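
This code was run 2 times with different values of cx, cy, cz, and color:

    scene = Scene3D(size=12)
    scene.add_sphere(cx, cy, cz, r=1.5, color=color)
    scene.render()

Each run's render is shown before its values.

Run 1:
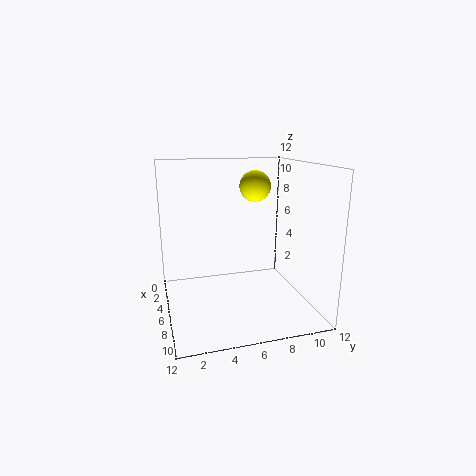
cx = 1.5; cy = 9; cz = 9.5; color = 'yellow'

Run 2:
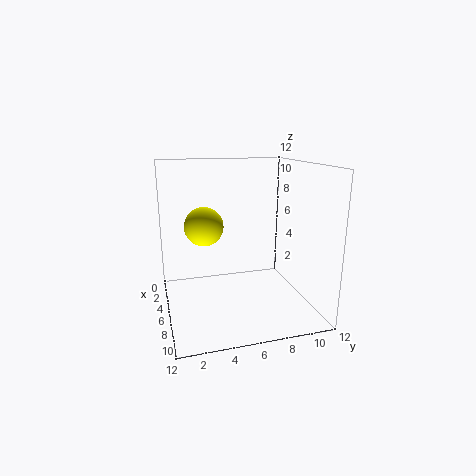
cx = 7; cy = 3; cz = 7.5; color = 'yellow'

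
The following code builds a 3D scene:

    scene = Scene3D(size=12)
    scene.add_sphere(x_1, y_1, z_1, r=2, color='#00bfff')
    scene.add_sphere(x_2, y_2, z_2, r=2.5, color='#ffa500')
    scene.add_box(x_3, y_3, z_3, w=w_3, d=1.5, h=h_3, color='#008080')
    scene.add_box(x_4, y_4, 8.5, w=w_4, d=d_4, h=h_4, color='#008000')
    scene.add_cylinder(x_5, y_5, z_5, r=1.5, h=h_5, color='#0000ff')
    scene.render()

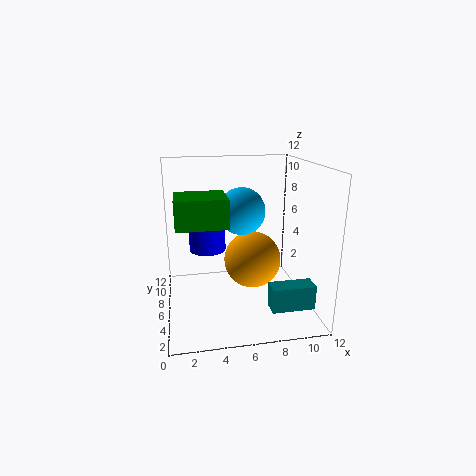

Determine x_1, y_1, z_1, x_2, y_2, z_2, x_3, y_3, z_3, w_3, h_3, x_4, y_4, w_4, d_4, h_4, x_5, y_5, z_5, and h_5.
x_1 = 6.5, y_1 = 7, z_1 = 8, x_2 = 7.5, y_2 = 7, z_2 = 3.5, x_3 = 8, y_3 = 2, z_3 = 1, w_3 = 3.5, h_3 = 2, x_4 = 1, y_4 = 1, w_4 = 3.5, d_4 = 3, h_4 = 2, x_5 = 3.5, y_5 = 6.5, z_5 = 5, h_5 = 3.5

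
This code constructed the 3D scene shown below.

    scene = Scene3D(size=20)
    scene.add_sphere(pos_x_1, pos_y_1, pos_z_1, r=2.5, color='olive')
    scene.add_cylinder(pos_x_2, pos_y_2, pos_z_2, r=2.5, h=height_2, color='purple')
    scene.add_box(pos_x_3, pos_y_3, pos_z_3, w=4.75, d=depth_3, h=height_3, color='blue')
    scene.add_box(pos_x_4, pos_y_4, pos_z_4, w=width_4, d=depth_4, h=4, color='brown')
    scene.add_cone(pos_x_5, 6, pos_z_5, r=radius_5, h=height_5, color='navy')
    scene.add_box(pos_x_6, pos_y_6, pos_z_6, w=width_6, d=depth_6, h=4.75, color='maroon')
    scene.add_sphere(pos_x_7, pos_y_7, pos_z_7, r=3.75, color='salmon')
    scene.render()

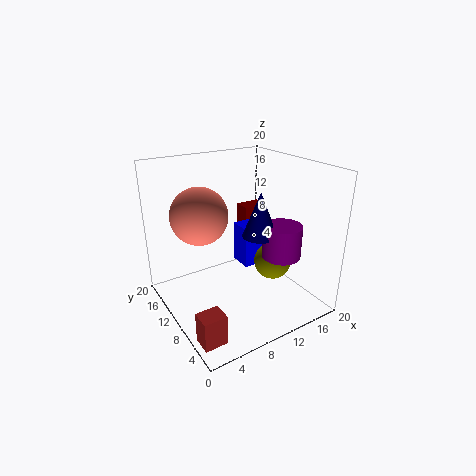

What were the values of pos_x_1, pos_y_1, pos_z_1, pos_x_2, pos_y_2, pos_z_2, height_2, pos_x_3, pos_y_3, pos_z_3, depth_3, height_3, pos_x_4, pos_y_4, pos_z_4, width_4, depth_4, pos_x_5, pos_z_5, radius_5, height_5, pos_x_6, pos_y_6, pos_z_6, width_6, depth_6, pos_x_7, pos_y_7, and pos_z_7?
pos_x_1 = 13.25, pos_y_1 = 6.25, pos_z_1 = 7.25, pos_x_2 = 13, pos_y_2 = 4.25, pos_z_2 = 9, height_2 = 4.25, pos_x_3 = 11.75, pos_y_3 = 10.5, pos_z_3 = 4.5, depth_3 = 3.5, height_3 = 6, pos_x_4 = 0.5, pos_y_4 = 2, pos_z_4 = 0.75, width_4 = 3, depth_4 = 2.5, pos_x_5 = 10.75, pos_z_5 = 11.75, radius_5 = 2.25, height_5 = 5.75, pos_x_6 = 16, pos_y_6 = 17, pos_z_6 = 6.25, width_6 = 4, depth_6 = 2.75, pos_x_7 = 4.75, pos_y_7 = 11, pos_z_7 = 14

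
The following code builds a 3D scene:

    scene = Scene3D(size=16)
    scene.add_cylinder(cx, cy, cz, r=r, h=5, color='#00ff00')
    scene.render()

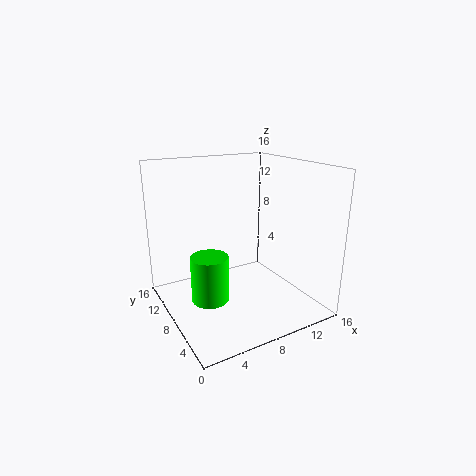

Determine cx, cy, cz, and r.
cx = 4
cy = 7
cz = 2
r = 2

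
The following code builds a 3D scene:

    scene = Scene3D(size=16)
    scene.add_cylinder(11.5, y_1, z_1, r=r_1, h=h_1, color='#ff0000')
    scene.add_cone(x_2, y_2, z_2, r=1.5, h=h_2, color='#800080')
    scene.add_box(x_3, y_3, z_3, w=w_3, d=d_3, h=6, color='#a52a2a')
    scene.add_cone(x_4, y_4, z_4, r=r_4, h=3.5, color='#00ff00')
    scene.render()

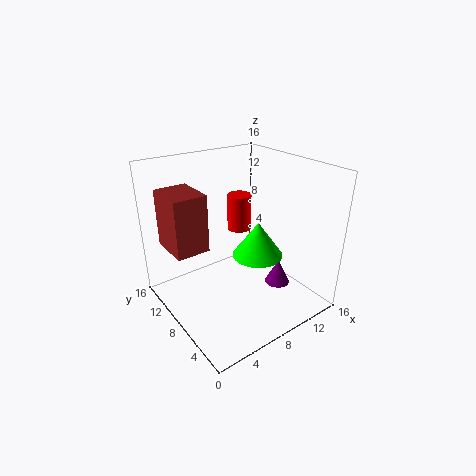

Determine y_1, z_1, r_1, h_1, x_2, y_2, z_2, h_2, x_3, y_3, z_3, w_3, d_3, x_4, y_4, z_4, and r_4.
y_1 = 12.5; z_1 = 6.5; r_1 = 1.5; h_1 = 4.5; x_2 = 13; y_2 = 6.5; z_2 = 1; h_2 = 3; x_3 = 0.5; y_3 = 7.5; z_3 = 8; w_3 = 3.5; d_3 = 4.5; x_4 = 7.5; y_4 = 4; z_4 = 8; r_4 = 2.5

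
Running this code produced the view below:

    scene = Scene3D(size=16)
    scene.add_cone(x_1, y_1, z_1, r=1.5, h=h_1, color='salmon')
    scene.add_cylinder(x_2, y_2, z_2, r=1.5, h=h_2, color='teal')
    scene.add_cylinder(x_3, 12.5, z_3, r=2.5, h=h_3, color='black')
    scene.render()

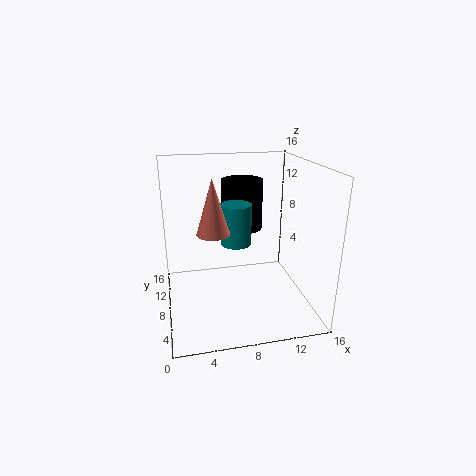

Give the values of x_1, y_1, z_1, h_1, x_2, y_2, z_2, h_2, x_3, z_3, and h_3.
x_1 = 4.5; y_1 = 2.5; z_1 = 11; h_1 = 5; x_2 = 7; y_2 = 4.5; z_2 = 9; h_2 = 4; x_3 = 9.5; z_3 = 7.5; h_3 = 6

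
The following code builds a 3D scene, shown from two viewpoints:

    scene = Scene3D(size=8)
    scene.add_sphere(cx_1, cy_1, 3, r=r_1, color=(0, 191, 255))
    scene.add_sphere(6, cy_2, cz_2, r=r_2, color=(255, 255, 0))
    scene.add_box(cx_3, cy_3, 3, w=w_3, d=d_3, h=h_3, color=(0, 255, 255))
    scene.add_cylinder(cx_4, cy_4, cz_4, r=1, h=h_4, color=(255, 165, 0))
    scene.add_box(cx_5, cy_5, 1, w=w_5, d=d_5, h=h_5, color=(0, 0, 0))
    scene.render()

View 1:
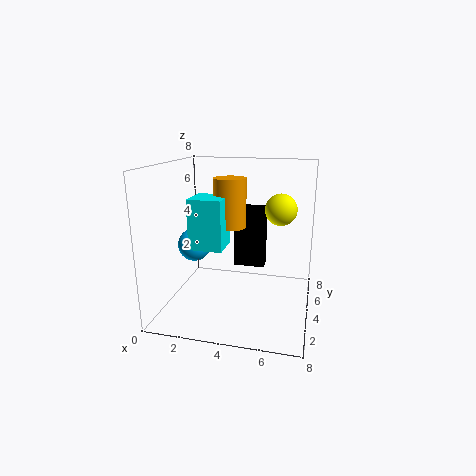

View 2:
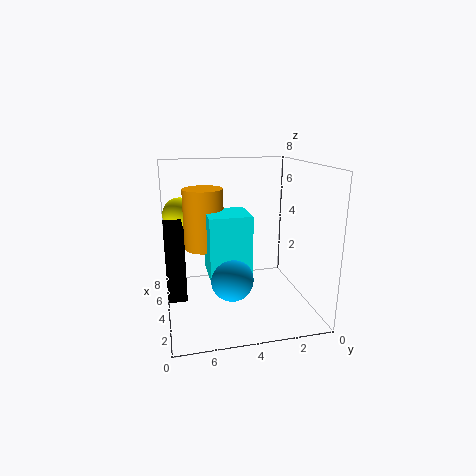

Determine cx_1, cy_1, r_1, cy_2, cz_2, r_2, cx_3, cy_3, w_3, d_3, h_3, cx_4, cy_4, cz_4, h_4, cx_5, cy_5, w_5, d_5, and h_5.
cx_1 = 1; cy_1 = 5; r_1 = 1; cy_2 = 7; cz_2 = 5; r_2 = 1; cx_3 = 1; cy_3 = 4; w_3 = 2; d_3 = 2; h_3 = 3; cx_4 = 3; cy_4 = 6; cz_4 = 4; h_4 = 3; cx_5 = 3; cy_5 = 7; w_5 = 2; d_5 = 1; h_5 = 4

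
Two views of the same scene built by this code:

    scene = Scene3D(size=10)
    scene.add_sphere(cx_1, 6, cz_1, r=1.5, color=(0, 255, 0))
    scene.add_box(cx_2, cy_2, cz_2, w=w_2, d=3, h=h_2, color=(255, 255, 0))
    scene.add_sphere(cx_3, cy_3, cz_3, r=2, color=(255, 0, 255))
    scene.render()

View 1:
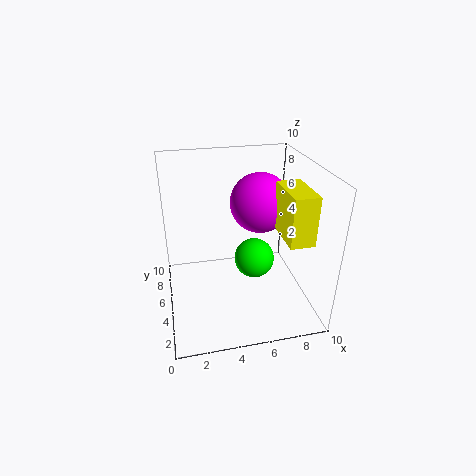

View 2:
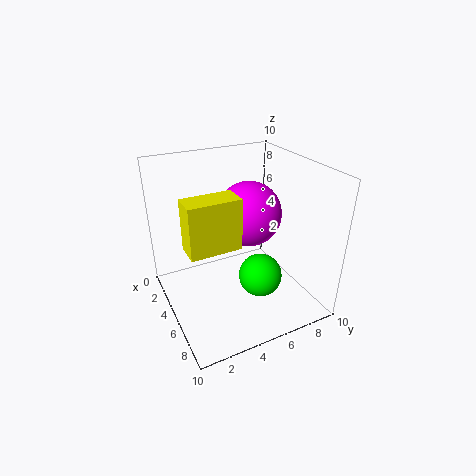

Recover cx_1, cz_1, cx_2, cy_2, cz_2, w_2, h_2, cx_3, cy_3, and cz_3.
cx_1 = 6.5; cz_1 = 2.5; cx_2 = 7; cy_2 = 0.5; cz_2 = 6.5; w_2 = 1.5; h_2 = 3; cx_3 = 6.5; cy_3 = 5; cz_3 = 7.5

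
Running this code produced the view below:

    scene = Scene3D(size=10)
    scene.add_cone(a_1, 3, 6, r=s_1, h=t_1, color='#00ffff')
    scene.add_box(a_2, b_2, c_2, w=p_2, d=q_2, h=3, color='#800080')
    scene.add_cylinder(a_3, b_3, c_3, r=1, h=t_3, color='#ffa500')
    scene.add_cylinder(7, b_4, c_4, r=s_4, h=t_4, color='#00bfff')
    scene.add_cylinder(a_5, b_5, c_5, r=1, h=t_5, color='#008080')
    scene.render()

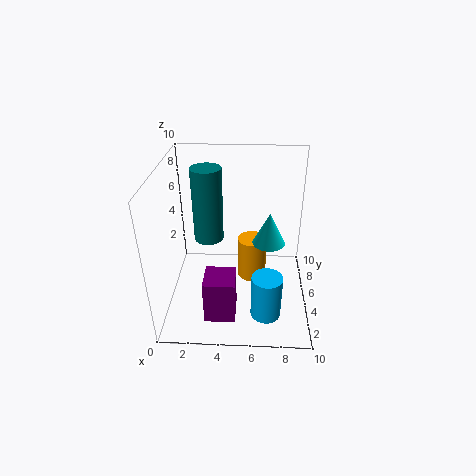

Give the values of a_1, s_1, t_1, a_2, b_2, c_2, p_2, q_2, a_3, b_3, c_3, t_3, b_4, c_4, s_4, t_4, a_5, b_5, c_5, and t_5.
a_1 = 7
s_1 = 1
t_1 = 2
a_2 = 3
b_2 = 1
c_2 = 1
p_2 = 2
q_2 = 2
a_3 = 6
b_3 = 5
c_3 = 2
t_3 = 3
b_4 = 2
c_4 = 1
s_4 = 1
t_4 = 3
a_5 = 3
b_5 = 5
c_5 = 5
t_5 = 5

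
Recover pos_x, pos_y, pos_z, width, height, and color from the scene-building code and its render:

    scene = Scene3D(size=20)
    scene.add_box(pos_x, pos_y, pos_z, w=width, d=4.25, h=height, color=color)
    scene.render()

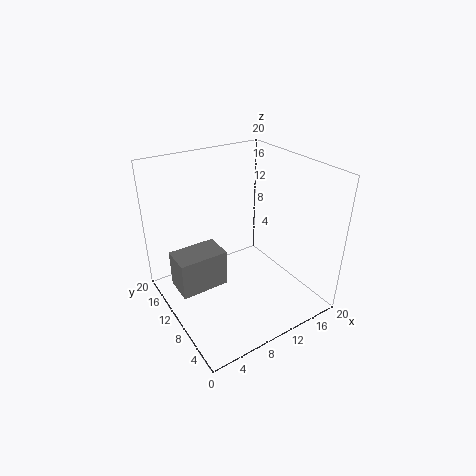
pos_x = 1.25; pos_y = 9.75; pos_z = 3.25; width = 6.75; height = 5.25; color = 'gray'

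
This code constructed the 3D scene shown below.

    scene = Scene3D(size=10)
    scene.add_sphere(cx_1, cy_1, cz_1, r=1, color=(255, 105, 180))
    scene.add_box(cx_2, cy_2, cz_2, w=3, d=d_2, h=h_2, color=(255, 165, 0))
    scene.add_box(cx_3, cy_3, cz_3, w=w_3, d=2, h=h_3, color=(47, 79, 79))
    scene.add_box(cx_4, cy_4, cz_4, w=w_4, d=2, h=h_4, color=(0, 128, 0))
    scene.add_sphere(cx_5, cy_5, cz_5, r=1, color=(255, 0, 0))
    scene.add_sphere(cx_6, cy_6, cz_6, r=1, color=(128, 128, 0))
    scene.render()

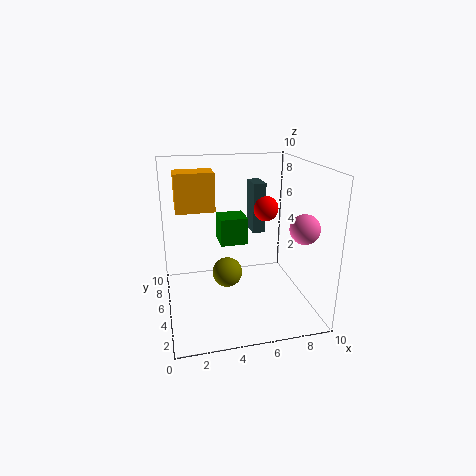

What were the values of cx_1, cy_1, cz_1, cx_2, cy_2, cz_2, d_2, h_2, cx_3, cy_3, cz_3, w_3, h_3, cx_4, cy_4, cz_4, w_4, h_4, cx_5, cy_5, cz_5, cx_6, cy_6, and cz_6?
cx_1 = 9, cy_1 = 3, cz_1 = 6, cx_2 = 1, cy_2 = 8, cz_2 = 6, d_2 = 2, h_2 = 3, cx_3 = 7, cy_3 = 8, cz_3 = 4, w_3 = 1, h_3 = 4, cx_4 = 4, cy_4 = 6, cz_4 = 4, w_4 = 2, h_4 = 2, cx_5 = 8, cy_5 = 8, cz_5 = 6, cx_6 = 4, cy_6 = 4, cz_6 = 3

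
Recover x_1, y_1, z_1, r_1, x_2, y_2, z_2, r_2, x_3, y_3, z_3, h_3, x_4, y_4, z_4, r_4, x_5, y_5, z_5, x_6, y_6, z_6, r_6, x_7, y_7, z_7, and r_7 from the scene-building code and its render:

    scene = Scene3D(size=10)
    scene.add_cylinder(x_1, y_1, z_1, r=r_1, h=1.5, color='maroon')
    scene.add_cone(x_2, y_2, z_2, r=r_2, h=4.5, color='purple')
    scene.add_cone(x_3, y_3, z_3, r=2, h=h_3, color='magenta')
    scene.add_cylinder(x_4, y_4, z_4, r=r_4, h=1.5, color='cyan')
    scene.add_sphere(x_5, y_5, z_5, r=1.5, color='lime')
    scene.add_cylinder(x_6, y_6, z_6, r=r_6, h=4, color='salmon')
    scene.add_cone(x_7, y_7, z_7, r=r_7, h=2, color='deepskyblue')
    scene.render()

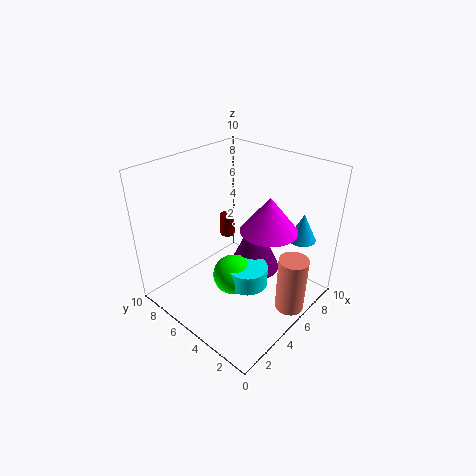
x_1 = 5
y_1 = 6
z_1 = 5
r_1 = 0.5
x_2 = 7.5
y_2 = 5.5
z_2 = 1
r_2 = 2
x_3 = 6.5
y_3 = 3.5
z_3 = 5.5
h_3 = 2.5
x_4 = 5.5
y_4 = 4.5
z_4 = 1
r_4 = 1.5
x_5 = 5
y_5 = 5.5
z_5 = 1.5
x_6 = 6
y_6 = 1
z_6 = 0.5
r_6 = 1
x_7 = 8.5
y_7 = 2
z_7 = 4.5
r_7 = 1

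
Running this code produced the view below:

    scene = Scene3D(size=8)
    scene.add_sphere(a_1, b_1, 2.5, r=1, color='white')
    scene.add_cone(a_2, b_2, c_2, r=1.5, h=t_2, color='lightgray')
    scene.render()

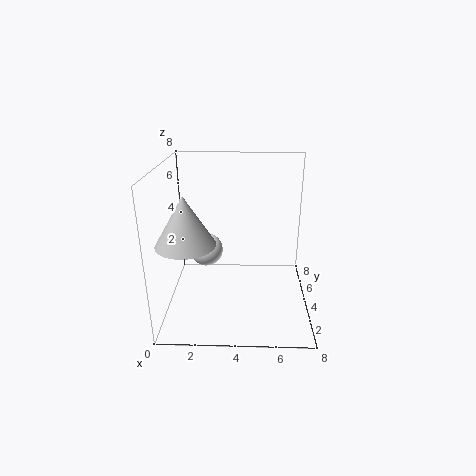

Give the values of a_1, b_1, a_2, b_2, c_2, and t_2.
a_1 = 2, b_1 = 5.5, a_2 = 1.5, b_2 = 2, c_2 = 4.5, t_2 = 2.5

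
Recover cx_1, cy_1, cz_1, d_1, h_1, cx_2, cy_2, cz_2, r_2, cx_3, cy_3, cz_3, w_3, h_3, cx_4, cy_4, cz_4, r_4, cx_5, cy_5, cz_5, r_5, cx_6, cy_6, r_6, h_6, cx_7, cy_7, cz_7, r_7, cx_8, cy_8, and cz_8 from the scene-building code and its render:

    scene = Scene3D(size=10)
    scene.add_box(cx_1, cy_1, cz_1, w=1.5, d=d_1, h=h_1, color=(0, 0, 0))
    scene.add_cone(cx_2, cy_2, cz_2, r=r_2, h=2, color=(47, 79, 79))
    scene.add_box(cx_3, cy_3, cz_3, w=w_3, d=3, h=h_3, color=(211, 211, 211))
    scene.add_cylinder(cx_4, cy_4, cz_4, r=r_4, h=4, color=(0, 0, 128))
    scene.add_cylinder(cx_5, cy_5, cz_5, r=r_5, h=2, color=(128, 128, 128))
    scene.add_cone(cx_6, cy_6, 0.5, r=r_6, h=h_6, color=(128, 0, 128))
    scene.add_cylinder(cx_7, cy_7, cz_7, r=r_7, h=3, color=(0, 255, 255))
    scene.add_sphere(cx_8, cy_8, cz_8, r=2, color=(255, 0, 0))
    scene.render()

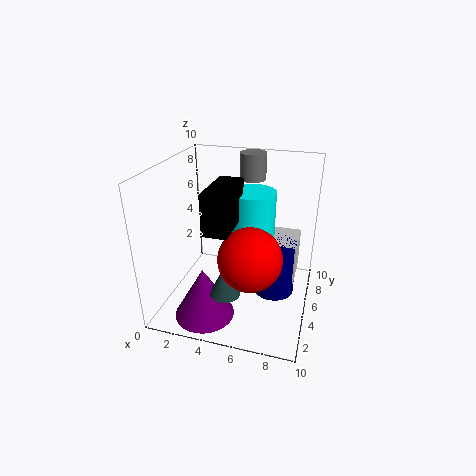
cx_1 = 4; cy_1 = 1; cz_1 = 7; d_1 = 3.5; h_1 = 2.5; cx_2 = 5; cy_2 = 2; cz_2 = 2.5; r_2 = 1; cx_3 = 7; cy_3 = 5.5; cz_3 = 1.5; w_3 = 2; h_3 = 3; cx_4 = 7.5; cy_4 = 6; cz_4 = 0.5; r_4 = 1.5; cx_5 = 5; cy_5 = 9; cz_5 = 8; r_5 = 1; cx_6 = 3.5; cy_6 = 2; r_6 = 2; h_6 = 3.5; cx_7 = 6; cy_7 = 5; cz_7 = 5.5; r_7 = 1.5; cx_8 = 6.5; cy_8 = 2.5; cz_8 = 5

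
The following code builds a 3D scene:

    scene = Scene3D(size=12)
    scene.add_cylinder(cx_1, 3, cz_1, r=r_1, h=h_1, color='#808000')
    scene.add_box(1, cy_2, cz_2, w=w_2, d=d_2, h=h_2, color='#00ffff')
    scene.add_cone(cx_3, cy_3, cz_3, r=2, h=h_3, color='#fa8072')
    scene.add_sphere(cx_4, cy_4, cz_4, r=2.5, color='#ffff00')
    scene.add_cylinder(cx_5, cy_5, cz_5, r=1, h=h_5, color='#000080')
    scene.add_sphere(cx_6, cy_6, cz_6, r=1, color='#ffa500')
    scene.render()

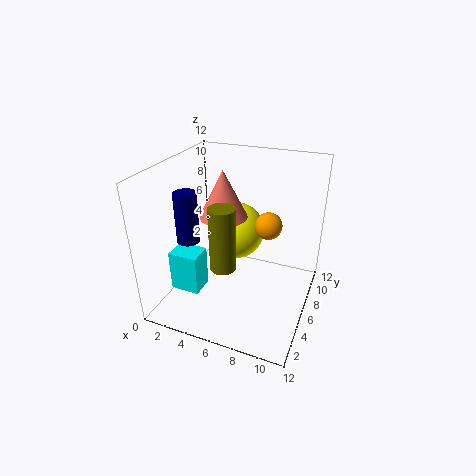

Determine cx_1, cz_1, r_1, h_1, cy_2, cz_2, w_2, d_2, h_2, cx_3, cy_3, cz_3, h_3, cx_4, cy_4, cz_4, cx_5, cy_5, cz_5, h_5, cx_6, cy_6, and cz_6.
cx_1 = 6, cz_1 = 5, r_1 = 1, h_1 = 5, cy_2 = 3, cz_2 = 1.5, w_2 = 2.5, d_2 = 2, h_2 = 3.5, cx_3 = 4.5, cy_3 = 6.5, cz_3 = 7.5, h_3 = 4, cx_4 = 5, cy_4 = 8, cz_4 = 5.5, cx_5 = 1.5, cy_5 = 5.5, cz_5 = 5, h_5 = 4.5, cx_6 = 9, cy_6 = 4.5, cz_6 = 8.5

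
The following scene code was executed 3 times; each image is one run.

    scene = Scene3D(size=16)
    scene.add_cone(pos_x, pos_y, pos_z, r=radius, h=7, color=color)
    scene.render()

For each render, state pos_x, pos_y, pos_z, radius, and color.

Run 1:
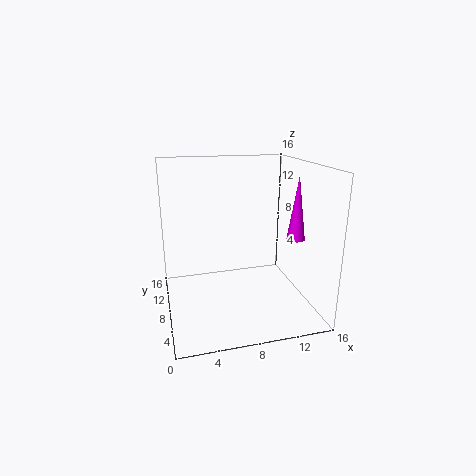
pos_x = 14; pos_y = 6; pos_z = 8; radius = 1; color = 'magenta'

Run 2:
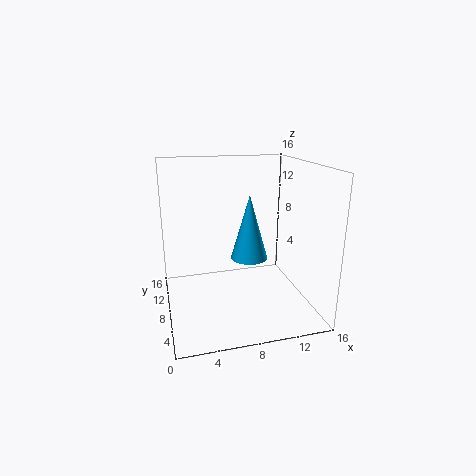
pos_x = 9; pos_y = 7; pos_z = 6; radius = 2; color = 'deepskyblue'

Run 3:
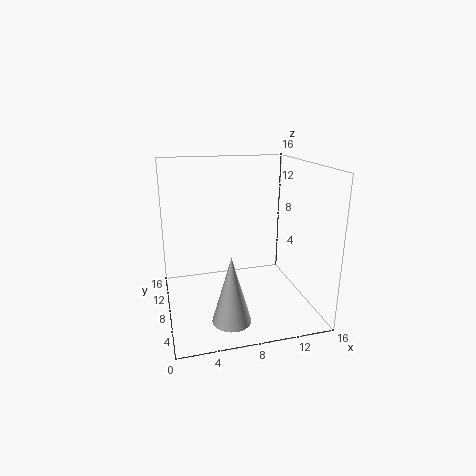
pos_x = 6; pos_y = 3; pos_z = 1; radius = 2; color = 'lightgray'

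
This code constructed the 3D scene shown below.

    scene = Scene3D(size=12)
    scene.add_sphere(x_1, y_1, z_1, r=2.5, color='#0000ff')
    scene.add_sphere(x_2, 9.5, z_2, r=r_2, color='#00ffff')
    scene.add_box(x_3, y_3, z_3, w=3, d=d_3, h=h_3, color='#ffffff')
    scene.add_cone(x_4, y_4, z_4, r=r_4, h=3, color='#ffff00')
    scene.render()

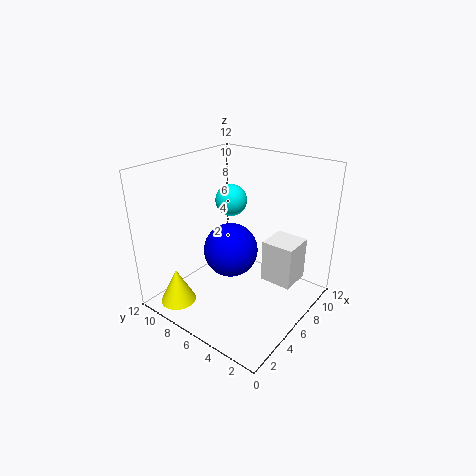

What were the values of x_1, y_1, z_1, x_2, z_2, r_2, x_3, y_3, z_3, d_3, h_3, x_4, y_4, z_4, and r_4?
x_1 = 7.5; y_1 = 8; z_1 = 3.5; x_2 = 9.5; z_2 = 7.5; r_2 = 1.5; x_3 = 9; y_3 = 2.5; z_3 = 0.5; d_3 = 3; h_3 = 4; x_4 = 2; y_4 = 9.5; z_4 = 0.5; r_4 = 1.5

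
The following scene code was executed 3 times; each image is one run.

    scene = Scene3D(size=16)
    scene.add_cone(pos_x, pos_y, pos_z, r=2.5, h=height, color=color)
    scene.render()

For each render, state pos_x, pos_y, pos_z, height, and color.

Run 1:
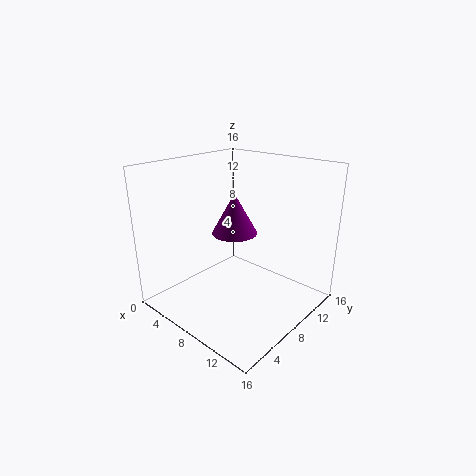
pos_x = 7.5, pos_y = 8, pos_z = 8.5, height = 4.5, color = 'purple'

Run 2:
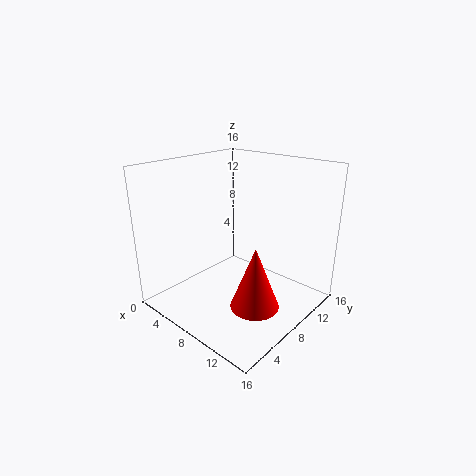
pos_x = 12.5, pos_y = 5.5, pos_z = 2.5, height = 6.5, color = 'red'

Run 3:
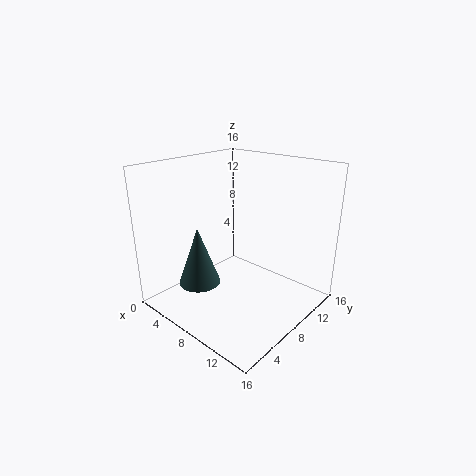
pos_x = 3.5, pos_y = 6, pos_z = 1.5, height = 7, color = 'darkslategray'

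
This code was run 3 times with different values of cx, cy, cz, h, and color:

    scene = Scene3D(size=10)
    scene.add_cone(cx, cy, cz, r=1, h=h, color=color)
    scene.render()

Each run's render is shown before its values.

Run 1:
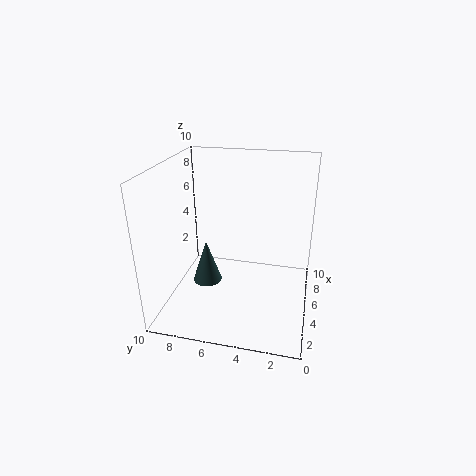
cx = 4; cy = 7; cz = 2; h = 3; color = 'darkslategray'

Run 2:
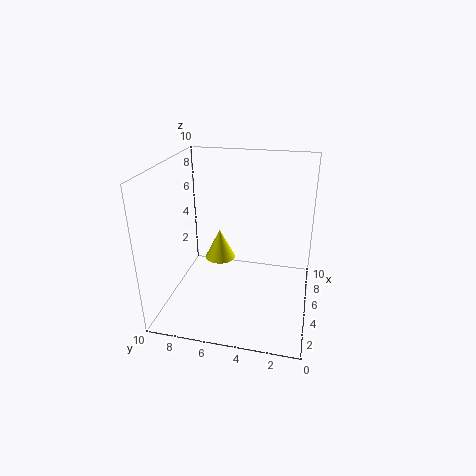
cx = 4; cy = 6; cz = 4; h = 2; color = 'yellow'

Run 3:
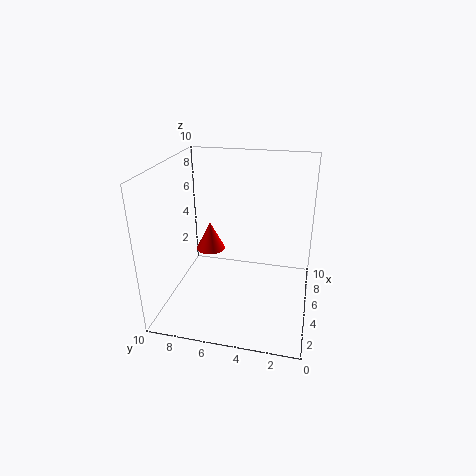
cx = 5; cy = 7; cz = 4; h = 2; color = 'red'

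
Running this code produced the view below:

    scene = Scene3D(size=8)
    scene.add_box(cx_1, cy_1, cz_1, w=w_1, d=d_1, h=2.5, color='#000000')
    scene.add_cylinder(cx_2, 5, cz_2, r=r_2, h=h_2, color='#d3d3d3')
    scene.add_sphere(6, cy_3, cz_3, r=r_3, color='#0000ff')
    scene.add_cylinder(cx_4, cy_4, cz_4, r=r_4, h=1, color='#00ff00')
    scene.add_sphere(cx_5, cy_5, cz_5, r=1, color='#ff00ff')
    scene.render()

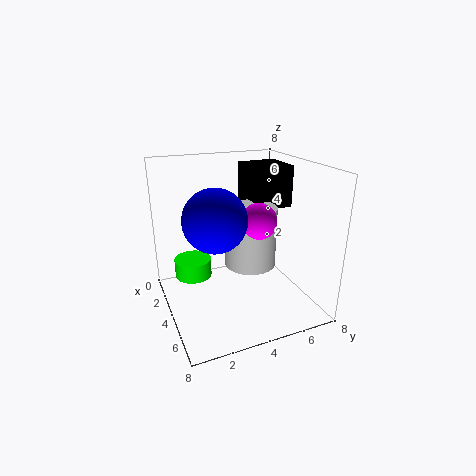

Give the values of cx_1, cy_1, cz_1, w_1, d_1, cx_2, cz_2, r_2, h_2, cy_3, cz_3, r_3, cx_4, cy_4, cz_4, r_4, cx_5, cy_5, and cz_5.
cx_1 = 0.5; cy_1 = 5.5; cz_1 = 5; w_1 = 2.5; d_1 = 2.5; cx_2 = 3.5; cz_2 = 2; r_2 = 1.5; h_2 = 3.5; cy_3 = 2; cz_3 = 6; r_3 = 1.5; cx_4 = 3.5; cy_4 = 1.5; cz_4 = 2; r_4 = 1; cx_5 = 4.5; cy_5 = 5; cz_5 = 5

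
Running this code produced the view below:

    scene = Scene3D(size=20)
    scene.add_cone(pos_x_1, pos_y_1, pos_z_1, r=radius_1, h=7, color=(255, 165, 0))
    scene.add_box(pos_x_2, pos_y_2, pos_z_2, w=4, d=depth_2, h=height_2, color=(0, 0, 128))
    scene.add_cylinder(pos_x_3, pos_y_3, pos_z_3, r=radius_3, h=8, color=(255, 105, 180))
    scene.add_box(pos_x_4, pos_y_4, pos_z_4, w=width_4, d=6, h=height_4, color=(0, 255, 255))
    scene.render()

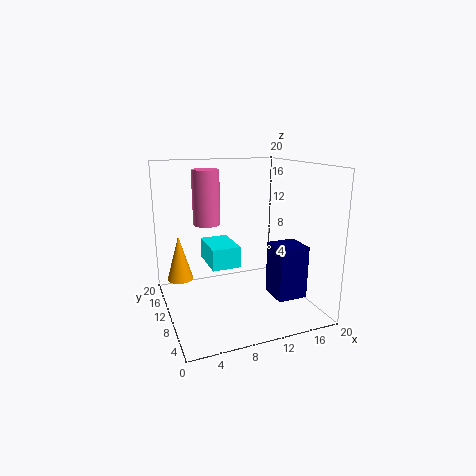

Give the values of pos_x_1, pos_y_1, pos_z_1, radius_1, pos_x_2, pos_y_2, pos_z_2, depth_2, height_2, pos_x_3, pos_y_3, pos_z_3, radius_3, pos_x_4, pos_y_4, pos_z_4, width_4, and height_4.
pos_x_1 = 3
pos_y_1 = 17
pos_z_1 = 2
radius_1 = 2
pos_x_2 = 13
pos_y_2 = 3
pos_z_2 = 3
depth_2 = 4
height_2 = 7
pos_x_3 = 7
pos_y_3 = 15
pos_z_3 = 11
radius_3 = 2
pos_x_4 = 6
pos_y_4 = 9
pos_z_4 = 6
width_4 = 4
height_4 = 3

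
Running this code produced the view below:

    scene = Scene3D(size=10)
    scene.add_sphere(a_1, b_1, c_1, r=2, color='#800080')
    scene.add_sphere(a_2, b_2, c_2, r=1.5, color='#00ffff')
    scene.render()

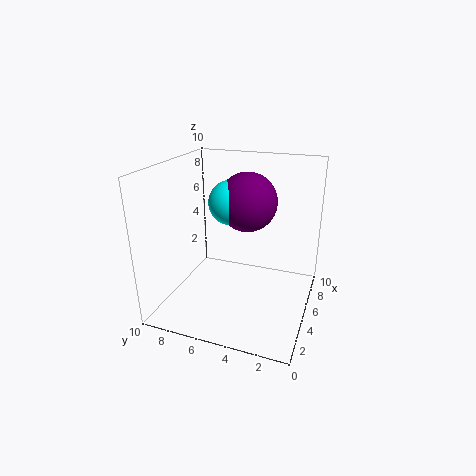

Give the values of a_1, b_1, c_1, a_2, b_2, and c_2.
a_1 = 5.5; b_1 = 4.5; c_1 = 7.5; a_2 = 5; b_2 = 5.5; c_2 = 7.5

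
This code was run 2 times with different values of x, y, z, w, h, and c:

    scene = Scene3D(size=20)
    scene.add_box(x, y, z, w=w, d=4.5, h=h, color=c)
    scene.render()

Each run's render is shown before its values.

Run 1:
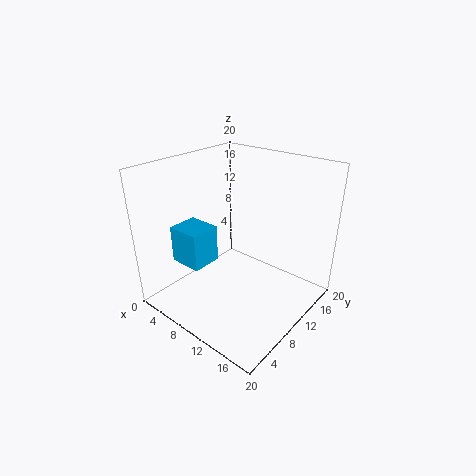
x = 1
y = 5.5
z = 5
w = 5
h = 5.5
c = 'deepskyblue'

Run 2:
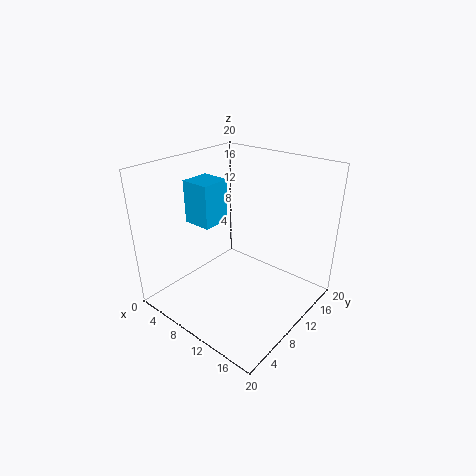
x = 0.5
y = 9
z = 10
w = 4.5
h = 6.5
c = 'deepskyblue'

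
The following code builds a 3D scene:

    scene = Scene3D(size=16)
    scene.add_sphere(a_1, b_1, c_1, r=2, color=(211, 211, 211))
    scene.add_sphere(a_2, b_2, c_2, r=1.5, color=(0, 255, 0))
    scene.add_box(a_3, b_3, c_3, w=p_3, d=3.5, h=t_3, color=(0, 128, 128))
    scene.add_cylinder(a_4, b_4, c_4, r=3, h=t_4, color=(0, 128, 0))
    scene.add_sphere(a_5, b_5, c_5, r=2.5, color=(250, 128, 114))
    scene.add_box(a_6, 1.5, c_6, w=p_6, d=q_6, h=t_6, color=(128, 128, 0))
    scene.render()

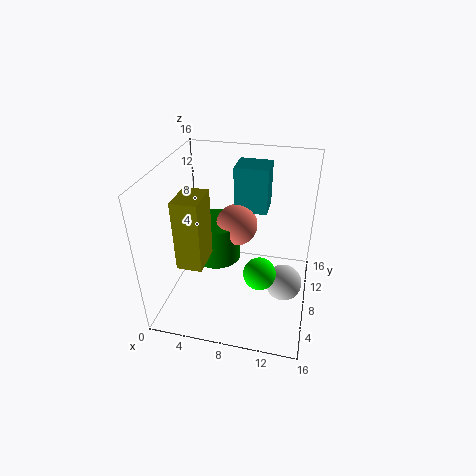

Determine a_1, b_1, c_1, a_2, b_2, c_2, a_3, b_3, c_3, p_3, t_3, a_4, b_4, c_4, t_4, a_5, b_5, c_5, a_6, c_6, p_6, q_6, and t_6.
a_1 = 13.5, b_1 = 7, c_1 = 3.5, a_2 = 11.5, b_2 = 2, c_2 = 8.5, a_3 = 6.5, b_3 = 12, c_3 = 9, p_3 = 4, t_3 = 5.5, a_4 = 4.5, b_4 = 11, c_4 = 3, t_4 = 5, a_5 = 7, b_5 = 11.5, c_5 = 7.5, a_6 = 3.5, c_6 = 8, p_6 = 2.5, q_6 = 3.5, t_6 = 7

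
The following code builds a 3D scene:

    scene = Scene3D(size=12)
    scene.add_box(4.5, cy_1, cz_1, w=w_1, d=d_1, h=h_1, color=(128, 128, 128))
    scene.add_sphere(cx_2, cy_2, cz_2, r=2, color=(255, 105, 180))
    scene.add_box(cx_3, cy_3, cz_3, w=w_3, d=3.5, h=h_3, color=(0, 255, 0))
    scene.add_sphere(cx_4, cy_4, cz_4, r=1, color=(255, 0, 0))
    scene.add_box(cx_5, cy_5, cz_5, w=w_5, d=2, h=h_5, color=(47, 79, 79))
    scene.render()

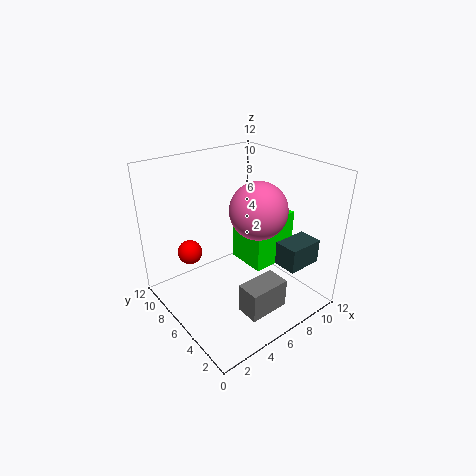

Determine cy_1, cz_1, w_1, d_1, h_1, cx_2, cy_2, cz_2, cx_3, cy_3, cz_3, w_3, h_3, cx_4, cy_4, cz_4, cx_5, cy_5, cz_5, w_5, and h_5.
cy_1 = 2, cz_1 = 0.5, w_1 = 3.5, d_1 = 2, h_1 = 2.5, cx_2 = 5, cy_2 = 2.5, cz_2 = 10, cx_3 = 7, cy_3 = 4.5, cz_3 = 3, w_3 = 4, h_3 = 4.5, cx_4 = 2.5, cy_4 = 8, cz_4 = 5, cx_5 = 8, cy_5 = 1.5, cz_5 = 4, w_5 = 3, h_5 = 2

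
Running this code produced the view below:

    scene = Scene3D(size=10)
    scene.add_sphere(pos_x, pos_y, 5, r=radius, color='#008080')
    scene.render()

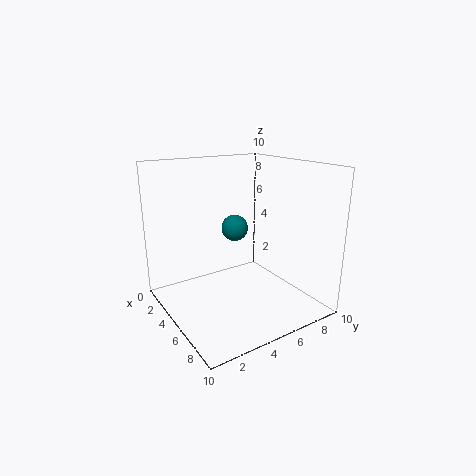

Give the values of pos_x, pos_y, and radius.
pos_x = 3
pos_y = 6
radius = 1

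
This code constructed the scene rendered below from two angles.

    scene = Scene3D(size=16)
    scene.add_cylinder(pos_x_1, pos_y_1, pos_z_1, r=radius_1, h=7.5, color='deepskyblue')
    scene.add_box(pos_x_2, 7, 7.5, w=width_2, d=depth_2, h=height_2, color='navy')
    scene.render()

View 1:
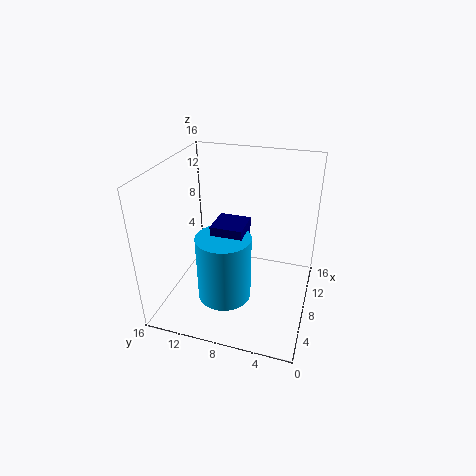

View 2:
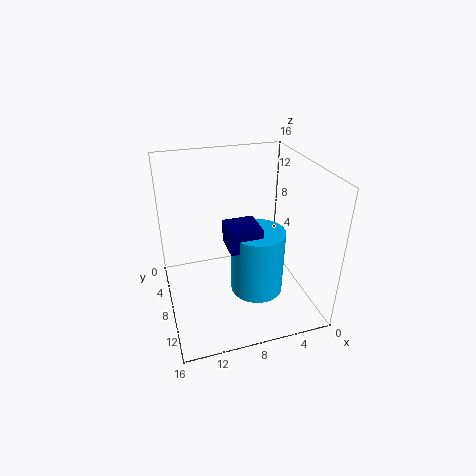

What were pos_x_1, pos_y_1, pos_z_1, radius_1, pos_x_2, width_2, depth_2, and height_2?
pos_x_1 = 6; pos_y_1 = 9; pos_z_1 = 1.5; radius_1 = 3; pos_x_2 = 6; width_2 = 3.5; depth_2 = 3.5; height_2 = 2.5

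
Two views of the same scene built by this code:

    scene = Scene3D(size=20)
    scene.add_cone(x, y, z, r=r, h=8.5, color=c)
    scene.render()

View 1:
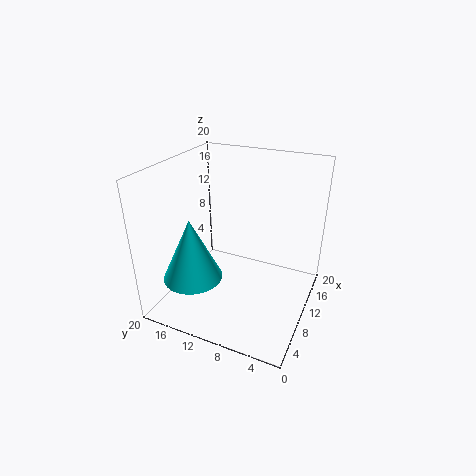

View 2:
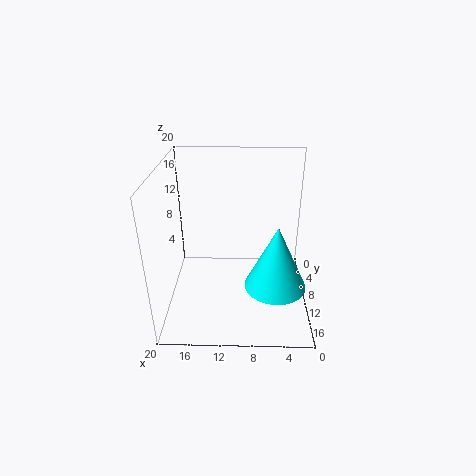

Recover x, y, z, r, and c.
x = 5, y = 14.5, z = 5.5, r = 4, c = 'cyan'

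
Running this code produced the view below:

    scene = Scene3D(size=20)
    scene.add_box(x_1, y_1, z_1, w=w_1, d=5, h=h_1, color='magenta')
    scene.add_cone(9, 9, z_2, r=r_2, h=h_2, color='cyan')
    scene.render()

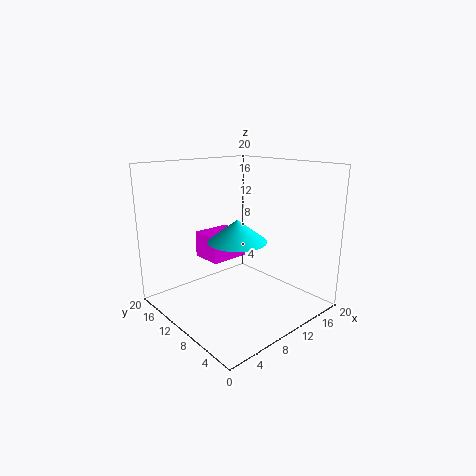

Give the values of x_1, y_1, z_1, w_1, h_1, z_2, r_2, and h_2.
x_1 = 9, y_1 = 14, z_1 = 5, w_1 = 6, h_1 = 4, z_2 = 10, r_2 = 4, h_2 = 3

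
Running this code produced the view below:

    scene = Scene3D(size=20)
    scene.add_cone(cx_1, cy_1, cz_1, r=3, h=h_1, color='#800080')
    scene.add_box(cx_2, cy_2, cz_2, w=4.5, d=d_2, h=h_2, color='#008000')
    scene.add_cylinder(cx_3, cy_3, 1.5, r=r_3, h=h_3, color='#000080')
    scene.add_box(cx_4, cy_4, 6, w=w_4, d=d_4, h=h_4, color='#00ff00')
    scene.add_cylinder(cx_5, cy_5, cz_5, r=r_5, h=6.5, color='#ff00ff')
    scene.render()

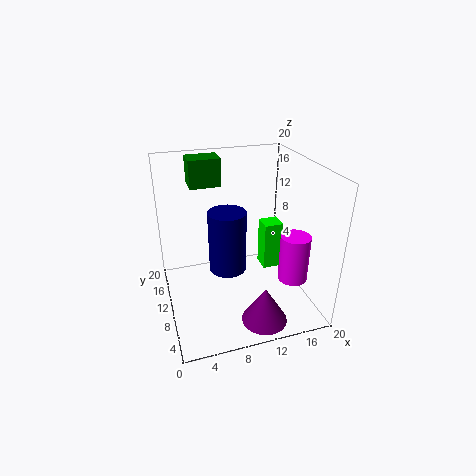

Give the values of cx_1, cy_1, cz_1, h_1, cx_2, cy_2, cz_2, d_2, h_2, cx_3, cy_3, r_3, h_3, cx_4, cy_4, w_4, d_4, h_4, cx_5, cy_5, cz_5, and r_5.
cx_1 = 11.5; cy_1 = 3; cz_1 = 1; h_1 = 5; cx_2 = 4.5; cy_2 = 14.5; cz_2 = 16; d_2 = 3.5; h_2 = 4; cx_3 = 10; cy_3 = 15.5; r_3 = 3; h_3 = 10; cx_4 = 13; cy_4 = 7.5; w_4 = 2.5; d_4 = 2.5; h_4 = 6.5; cx_5 = 16.5; cy_5 = 5.5; cz_5 = 5; r_5 = 2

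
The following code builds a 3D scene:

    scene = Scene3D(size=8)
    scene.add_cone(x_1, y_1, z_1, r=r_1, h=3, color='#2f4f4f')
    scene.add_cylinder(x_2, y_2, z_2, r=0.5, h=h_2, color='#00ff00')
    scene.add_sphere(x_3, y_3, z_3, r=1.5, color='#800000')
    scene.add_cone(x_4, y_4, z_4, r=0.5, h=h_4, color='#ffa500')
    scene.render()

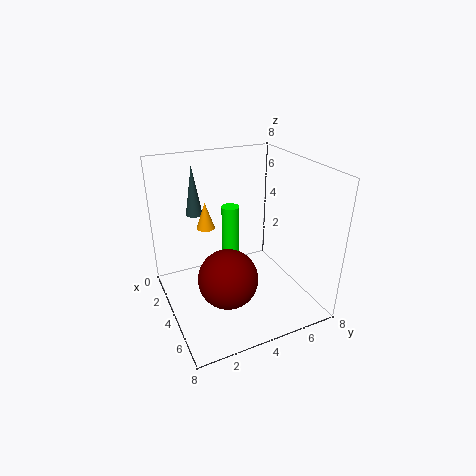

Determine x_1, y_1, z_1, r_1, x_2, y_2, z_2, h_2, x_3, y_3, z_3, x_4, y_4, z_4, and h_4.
x_1 = 1; y_1 = 2.5; z_1 = 4.5; r_1 = 0.5; x_2 = 3; y_2 = 4; z_2 = 2.5; h_2 = 3; x_3 = 6; y_3 = 2.5; z_3 = 3; x_4 = 3; y_4 = 2.5; z_4 = 4.5; h_4 = 1.5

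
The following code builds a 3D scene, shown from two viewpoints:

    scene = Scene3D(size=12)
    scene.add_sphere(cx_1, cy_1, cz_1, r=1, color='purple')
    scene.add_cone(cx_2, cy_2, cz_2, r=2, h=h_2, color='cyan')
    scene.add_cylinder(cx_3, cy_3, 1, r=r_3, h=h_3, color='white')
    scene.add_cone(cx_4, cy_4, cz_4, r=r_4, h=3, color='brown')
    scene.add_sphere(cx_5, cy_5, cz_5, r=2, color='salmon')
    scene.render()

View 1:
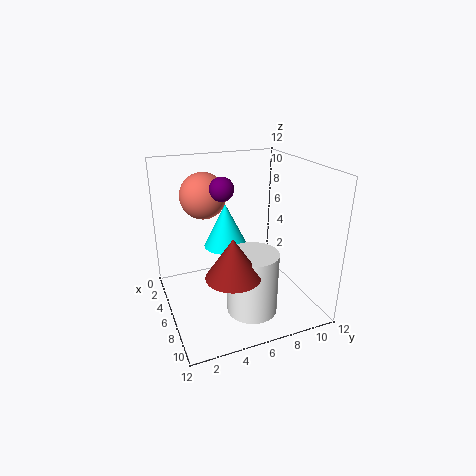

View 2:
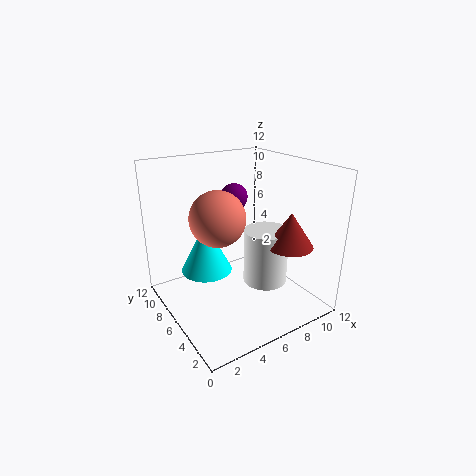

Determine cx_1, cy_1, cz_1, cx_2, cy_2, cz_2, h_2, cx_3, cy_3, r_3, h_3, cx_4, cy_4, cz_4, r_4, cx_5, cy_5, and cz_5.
cx_1 = 5; cy_1 = 5; cz_1 = 10; cx_2 = 3; cy_2 = 6; cz_2 = 4; h_2 = 4; cx_3 = 9; cy_3 = 6; r_3 = 2; h_3 = 5; cx_4 = 10; cy_4 = 4; cz_4 = 5; r_4 = 2; cx_5 = 3; cy_5 = 4; cz_5 = 9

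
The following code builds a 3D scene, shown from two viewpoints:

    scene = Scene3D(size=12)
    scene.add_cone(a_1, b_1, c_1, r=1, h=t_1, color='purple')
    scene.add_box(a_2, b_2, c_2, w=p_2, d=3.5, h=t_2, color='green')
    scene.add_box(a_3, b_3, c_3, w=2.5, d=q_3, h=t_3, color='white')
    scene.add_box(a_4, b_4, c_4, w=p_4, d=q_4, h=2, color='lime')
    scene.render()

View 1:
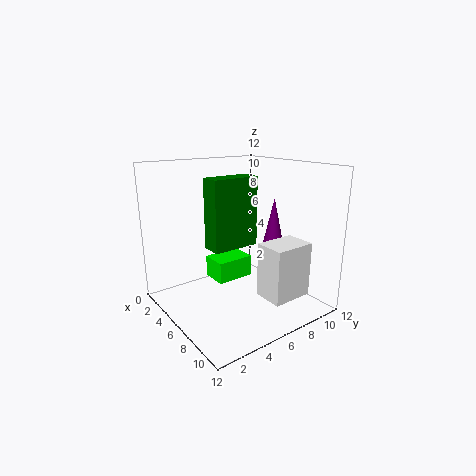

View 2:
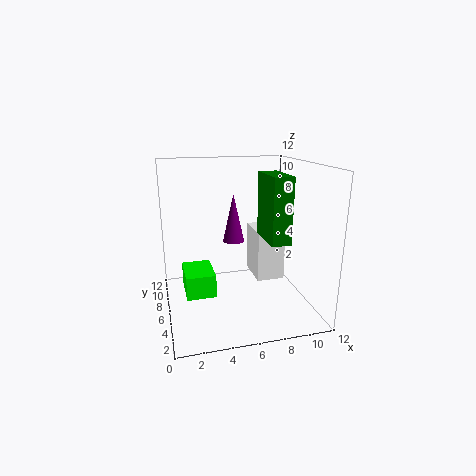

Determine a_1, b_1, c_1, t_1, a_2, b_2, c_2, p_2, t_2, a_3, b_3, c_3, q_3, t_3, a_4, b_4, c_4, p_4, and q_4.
a_1 = 6.5, b_1 = 9.5, c_1 = 4.5, t_1 = 4.5, a_2 = 7.5, b_2 = 2, c_2 = 6.5, p_2 = 1.5, t_2 = 5, a_3 = 8, b_3 = 6.5, c_3 = 1.5, q_3 = 3.5, t_3 = 4.5, a_4 = 1.5, b_4 = 5.5, c_4 = 1, p_4 = 2.5, q_4 = 3.5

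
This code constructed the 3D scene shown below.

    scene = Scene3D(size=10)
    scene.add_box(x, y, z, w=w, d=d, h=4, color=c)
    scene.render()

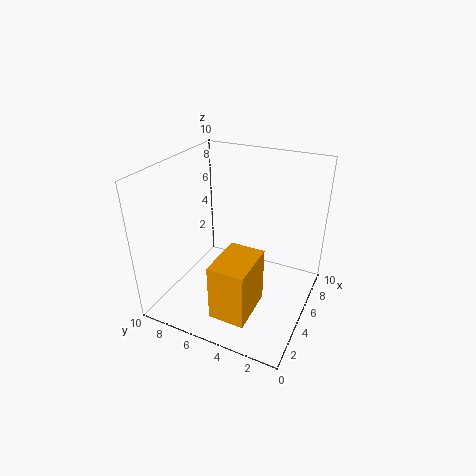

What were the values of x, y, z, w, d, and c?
x = 1.5; y = 3; z = 0.5; w = 3.5; d = 2.5; c = 'orange'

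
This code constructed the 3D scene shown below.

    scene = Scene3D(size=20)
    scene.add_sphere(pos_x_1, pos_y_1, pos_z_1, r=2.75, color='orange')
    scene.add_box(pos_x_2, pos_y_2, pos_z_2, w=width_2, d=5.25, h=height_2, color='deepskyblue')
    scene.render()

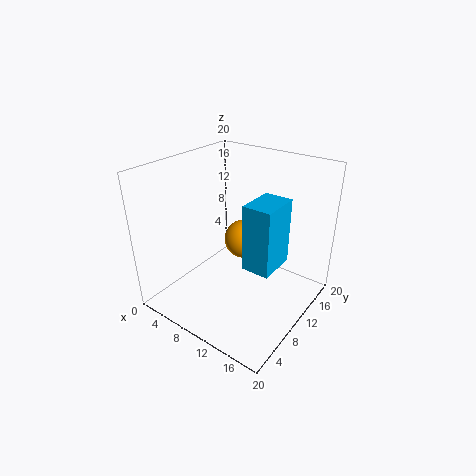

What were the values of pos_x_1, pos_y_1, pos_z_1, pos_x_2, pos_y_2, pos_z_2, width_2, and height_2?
pos_x_1 = 9.75, pos_y_1 = 11.75, pos_z_1 = 9, pos_x_2 = 13, pos_y_2 = 6.75, pos_z_2 = 8, width_2 = 3.75, height_2 = 8.75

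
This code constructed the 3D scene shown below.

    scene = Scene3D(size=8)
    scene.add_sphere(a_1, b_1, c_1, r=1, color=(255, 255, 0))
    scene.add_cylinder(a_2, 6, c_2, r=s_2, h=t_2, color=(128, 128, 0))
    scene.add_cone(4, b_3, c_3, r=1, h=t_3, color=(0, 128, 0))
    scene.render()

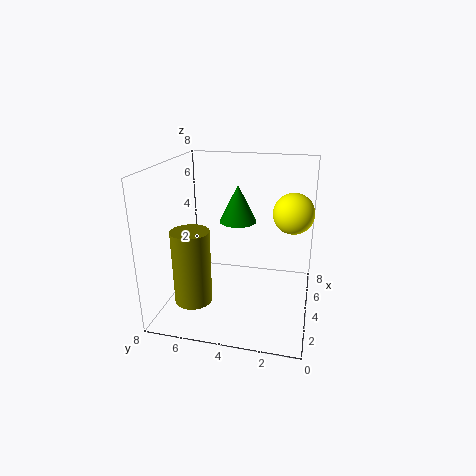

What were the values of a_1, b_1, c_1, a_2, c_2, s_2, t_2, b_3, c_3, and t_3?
a_1 = 3, b_1 = 1, c_1 = 6, a_2 = 2, c_2 = 1, s_2 = 1, t_2 = 4, b_3 = 4, c_3 = 5, t_3 = 2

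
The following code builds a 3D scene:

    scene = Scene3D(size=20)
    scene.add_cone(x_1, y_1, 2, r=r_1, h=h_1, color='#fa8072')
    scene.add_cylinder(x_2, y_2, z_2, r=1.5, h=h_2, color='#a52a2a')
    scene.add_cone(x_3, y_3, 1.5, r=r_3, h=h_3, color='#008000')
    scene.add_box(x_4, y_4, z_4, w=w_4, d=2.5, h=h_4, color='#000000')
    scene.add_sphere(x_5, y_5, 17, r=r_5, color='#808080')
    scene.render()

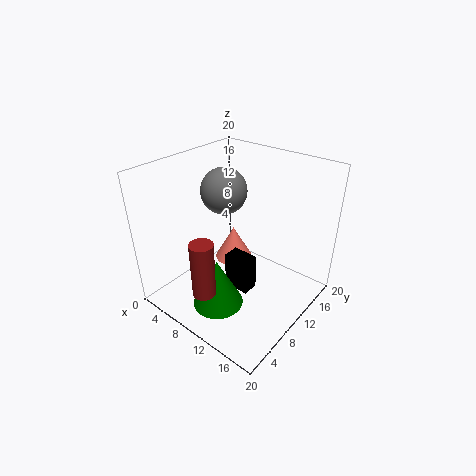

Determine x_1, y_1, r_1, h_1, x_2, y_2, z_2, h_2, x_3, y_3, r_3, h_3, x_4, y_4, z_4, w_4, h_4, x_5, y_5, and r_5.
x_1 = 5; y_1 = 15; r_1 = 3; h_1 = 5.5; x_2 = 10.5; y_2 = 2.5; z_2 = 5.5; h_2 = 7.5; x_3 = 10; y_3 = 5.5; r_3 = 3.5; h_3 = 7; x_4 = 7.5; y_4 = 10; z_4 = 0.5; w_4 = 4; h_4 = 5.5; x_5 = 8.5; y_5 = 9; r_5 = 3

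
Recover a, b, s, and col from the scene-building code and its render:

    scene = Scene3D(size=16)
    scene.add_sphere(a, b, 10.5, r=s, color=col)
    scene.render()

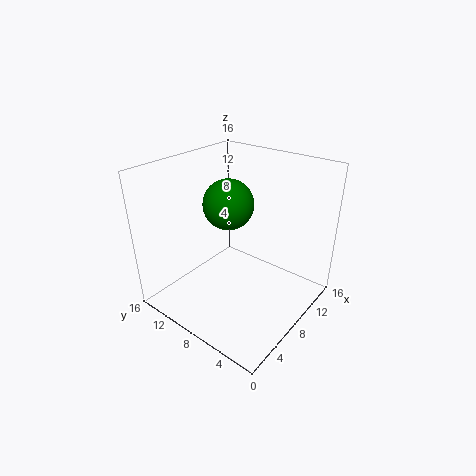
a = 10; b = 11; s = 3; col = 'green'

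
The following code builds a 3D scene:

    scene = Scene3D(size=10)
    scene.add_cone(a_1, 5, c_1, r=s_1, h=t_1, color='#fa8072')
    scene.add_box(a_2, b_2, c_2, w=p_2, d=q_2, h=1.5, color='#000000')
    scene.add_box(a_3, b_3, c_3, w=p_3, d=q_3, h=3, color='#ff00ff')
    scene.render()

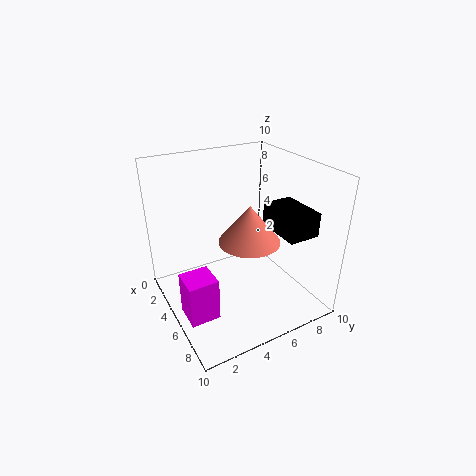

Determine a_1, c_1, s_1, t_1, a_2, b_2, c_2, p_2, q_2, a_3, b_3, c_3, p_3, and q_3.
a_1 = 6.5, c_1 = 5.5, s_1 = 2, t_1 = 2.5, a_2 = 6.5, b_2 = 6, c_2 = 6.5, p_2 = 3, q_2 = 2, a_3 = 5, b_3 = 0.5, c_3 = 0.5, p_3 = 2, q_3 = 2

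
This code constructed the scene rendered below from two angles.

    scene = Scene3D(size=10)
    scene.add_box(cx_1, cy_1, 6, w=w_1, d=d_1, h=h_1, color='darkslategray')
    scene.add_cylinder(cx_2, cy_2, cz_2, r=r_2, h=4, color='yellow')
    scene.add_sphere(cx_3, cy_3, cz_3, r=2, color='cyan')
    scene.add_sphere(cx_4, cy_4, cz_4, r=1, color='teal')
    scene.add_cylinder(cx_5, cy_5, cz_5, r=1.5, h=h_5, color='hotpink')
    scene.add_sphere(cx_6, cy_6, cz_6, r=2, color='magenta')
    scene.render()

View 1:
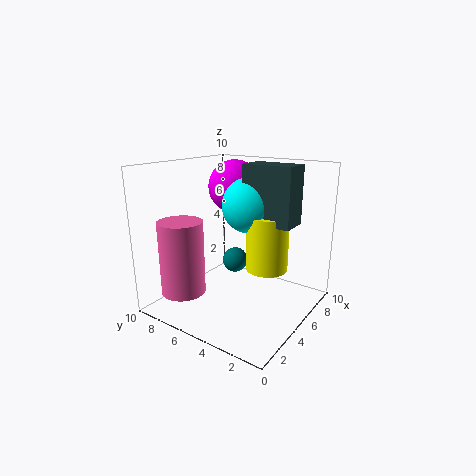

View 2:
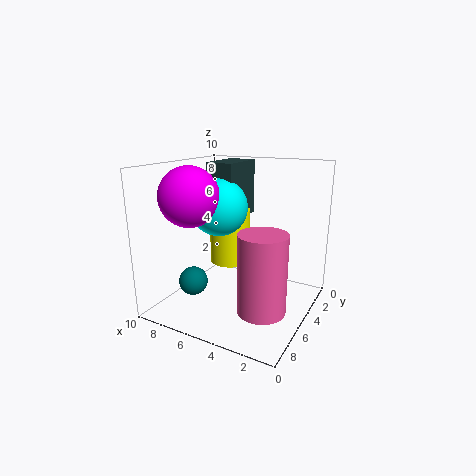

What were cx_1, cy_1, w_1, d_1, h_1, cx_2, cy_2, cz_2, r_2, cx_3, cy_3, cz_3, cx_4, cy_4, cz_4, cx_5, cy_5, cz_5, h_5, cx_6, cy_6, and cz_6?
cx_1 = 5.5
cy_1 = 1.5
w_1 = 2
d_1 = 3.5
h_1 = 4
cx_2 = 6.5
cy_2 = 3.5
cz_2 = 2.5
r_2 = 1.5
cx_3 = 6.5
cy_3 = 5
cz_3 = 7
cx_4 = 7.5
cy_4 = 7
cz_4 = 2
cx_5 = 2
cy_5 = 7.5
cz_5 = 1.5
h_5 = 5
cx_6 = 7.5
cy_6 = 7
cz_6 = 8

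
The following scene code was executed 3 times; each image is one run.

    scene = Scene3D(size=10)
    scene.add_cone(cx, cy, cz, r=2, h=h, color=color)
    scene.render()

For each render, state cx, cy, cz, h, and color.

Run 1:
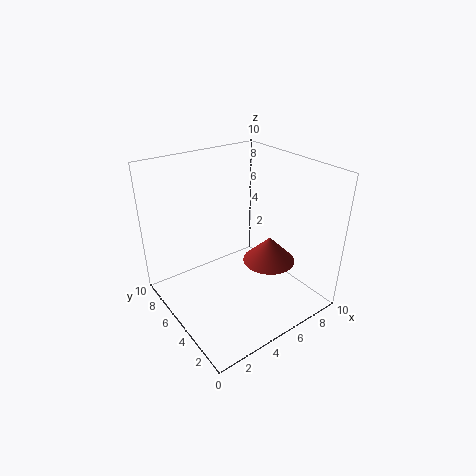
cx = 8; cy = 5; cz = 2; h = 2; color = 'brown'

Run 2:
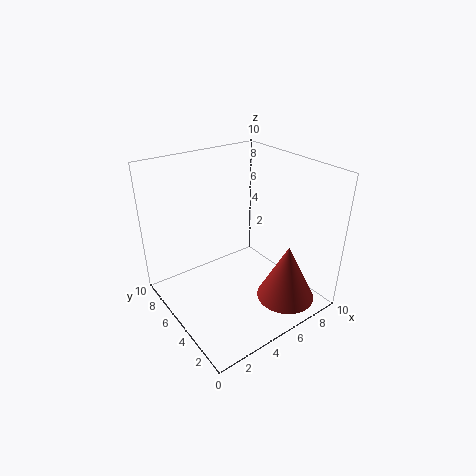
cx = 7; cy = 2; cz = 1; h = 4; color = 'brown'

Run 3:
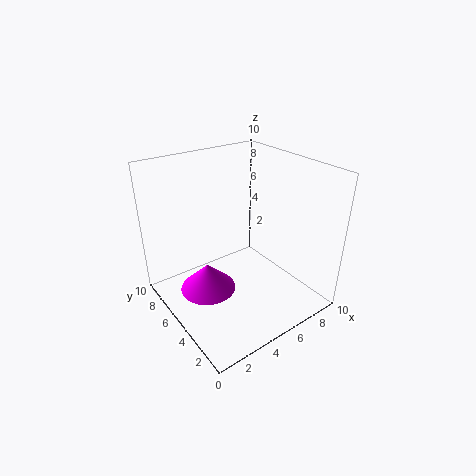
cx = 3; cy = 6; cz = 1; h = 2; color = 'magenta'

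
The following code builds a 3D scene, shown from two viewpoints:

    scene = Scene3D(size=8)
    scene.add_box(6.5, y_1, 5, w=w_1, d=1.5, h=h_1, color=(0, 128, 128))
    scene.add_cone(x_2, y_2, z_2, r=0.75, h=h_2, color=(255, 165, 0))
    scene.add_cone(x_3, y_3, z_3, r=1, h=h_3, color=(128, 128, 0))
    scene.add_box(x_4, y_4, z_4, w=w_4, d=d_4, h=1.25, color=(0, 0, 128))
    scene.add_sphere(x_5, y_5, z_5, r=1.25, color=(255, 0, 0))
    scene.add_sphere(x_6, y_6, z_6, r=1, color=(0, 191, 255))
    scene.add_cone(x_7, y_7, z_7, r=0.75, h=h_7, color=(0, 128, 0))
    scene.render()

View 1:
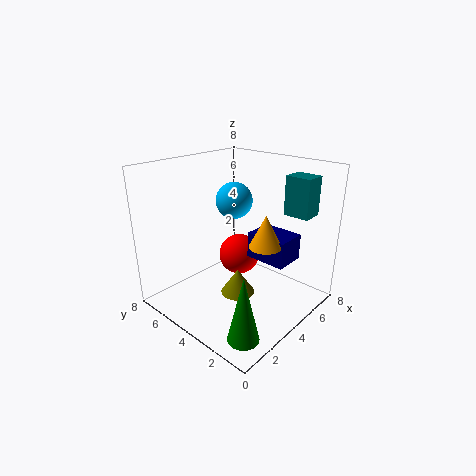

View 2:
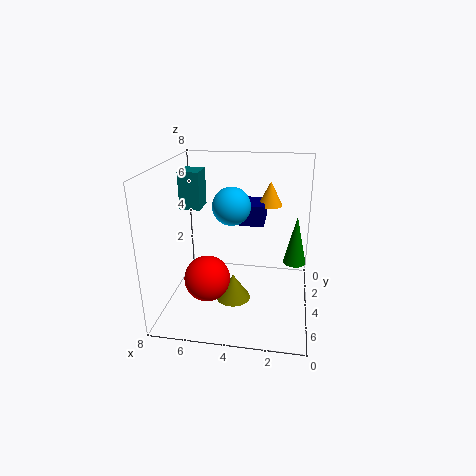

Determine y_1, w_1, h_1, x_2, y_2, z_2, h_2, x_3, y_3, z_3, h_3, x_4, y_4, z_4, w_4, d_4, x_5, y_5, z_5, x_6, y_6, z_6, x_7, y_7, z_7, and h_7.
y_1 = 1.25; w_1 = 1.25; h_1 = 2.25; x_2 = 2.5; y_2 = 1; z_2 = 5; h_2 = 1.5; x_3 = 4.25; y_3 = 4.25; z_3 = 0.25; h_3 = 1.5; x_4 = 2.75; y_4 = 0.25; z_4 = 4; w_4 = 1.5; d_4 = 2; x_5 = 5.5; y_5 = 5.25; z_5 = 2; x_6 = 4.25; y_6 = 4.5; z_6 = 6; x_7 = 0.75; y_7 = 0.75; z_7 = 1; h_7 = 3.25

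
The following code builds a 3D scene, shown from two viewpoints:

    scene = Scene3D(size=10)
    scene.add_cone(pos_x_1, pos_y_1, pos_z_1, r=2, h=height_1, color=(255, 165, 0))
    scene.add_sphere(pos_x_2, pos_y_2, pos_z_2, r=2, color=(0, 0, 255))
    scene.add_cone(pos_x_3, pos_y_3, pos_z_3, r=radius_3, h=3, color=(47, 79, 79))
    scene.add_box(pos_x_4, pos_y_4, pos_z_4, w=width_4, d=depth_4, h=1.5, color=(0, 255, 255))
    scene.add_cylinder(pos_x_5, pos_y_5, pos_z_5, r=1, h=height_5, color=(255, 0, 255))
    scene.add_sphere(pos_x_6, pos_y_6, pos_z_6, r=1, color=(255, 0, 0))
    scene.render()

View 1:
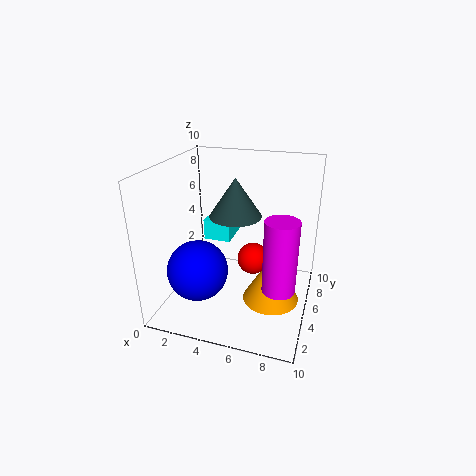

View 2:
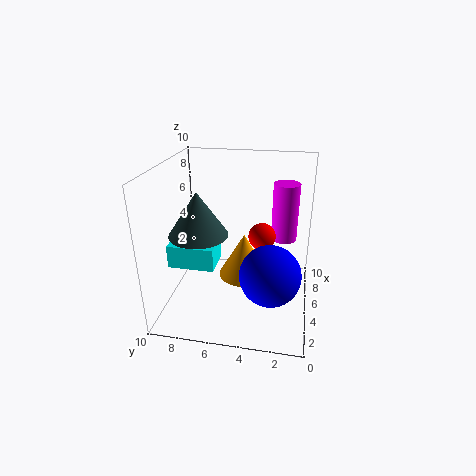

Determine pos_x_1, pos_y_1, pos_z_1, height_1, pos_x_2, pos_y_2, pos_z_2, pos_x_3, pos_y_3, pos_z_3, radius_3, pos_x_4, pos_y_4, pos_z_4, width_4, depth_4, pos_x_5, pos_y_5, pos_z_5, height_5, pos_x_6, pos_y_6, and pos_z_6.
pos_x_1 = 7.5, pos_y_1 = 5, pos_z_1 = 0.5, height_1 = 3.5, pos_x_2 = 3, pos_y_2 = 2.5, pos_z_2 = 3.5, pos_x_3 = 4, pos_y_3 = 7.5, pos_z_3 = 5.5, radius_3 = 2, pos_x_4 = 2, pos_y_4 = 6, pos_z_4 = 4, width_4 = 2, depth_4 = 3, pos_x_5 = 8.5, pos_y_5 = 2, pos_z_5 = 3.5, height_5 = 4.5, pos_x_6 = 6.5, pos_y_6 = 3.5, pos_z_6 = 4.5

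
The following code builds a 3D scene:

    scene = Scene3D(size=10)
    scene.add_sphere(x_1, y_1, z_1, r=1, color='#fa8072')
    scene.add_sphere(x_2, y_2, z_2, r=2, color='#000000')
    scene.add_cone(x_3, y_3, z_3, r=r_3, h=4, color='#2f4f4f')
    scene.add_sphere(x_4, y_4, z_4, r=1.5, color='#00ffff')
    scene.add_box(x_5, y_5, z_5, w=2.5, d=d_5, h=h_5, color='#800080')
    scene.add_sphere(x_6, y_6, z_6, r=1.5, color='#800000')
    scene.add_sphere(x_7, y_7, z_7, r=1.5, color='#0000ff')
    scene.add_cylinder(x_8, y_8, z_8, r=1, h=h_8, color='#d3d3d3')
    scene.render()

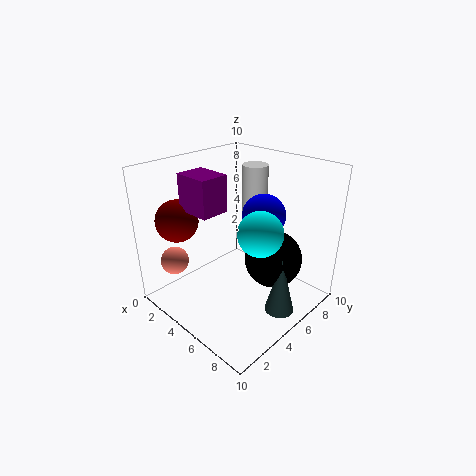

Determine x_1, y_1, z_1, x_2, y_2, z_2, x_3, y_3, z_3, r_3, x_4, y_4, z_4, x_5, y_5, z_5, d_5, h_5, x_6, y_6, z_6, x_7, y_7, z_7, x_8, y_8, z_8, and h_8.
x_1 = 1.5, y_1 = 2, z_1 = 3, x_2 = 7, y_2 = 6.5, z_2 = 3.5, x_3 = 8.5, y_3 = 5.5, z_3 = 0.5, r_3 = 1, x_4 = 7, y_4 = 5, z_4 = 6, x_5 = 2, y_5 = 2.5, z_5 = 7, d_5 = 2, h_5 = 2.5, x_6 = 1.5, y_6 = 2.5, z_6 = 6, x_7 = 6, y_7 = 6.5, z_7 = 6.5, x_8 = 3, y_8 = 9, z_8 = 4.5, h_8 = 4.5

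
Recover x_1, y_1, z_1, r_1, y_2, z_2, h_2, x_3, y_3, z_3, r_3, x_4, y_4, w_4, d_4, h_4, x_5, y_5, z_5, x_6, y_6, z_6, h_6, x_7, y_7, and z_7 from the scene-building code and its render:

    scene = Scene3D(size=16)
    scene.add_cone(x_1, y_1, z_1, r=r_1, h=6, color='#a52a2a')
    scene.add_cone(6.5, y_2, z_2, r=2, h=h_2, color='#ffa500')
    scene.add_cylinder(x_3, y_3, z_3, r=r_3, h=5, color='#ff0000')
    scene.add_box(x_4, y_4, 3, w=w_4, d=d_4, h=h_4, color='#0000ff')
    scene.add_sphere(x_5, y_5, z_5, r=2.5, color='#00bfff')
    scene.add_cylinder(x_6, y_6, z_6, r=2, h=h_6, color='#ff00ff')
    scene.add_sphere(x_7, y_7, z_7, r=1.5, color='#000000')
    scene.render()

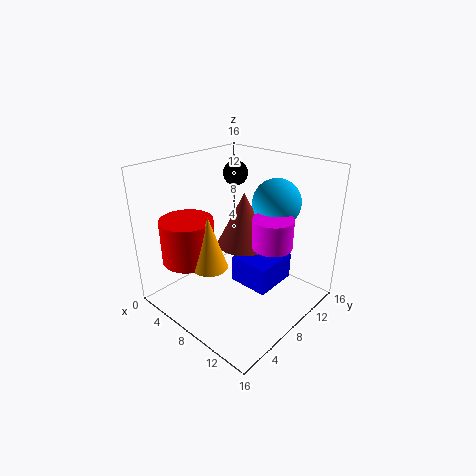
x_1 = 8, y_1 = 9, z_1 = 7, r_1 = 3, y_2 = 5, z_2 = 5, h_2 = 6, x_3 = 3.5, y_3 = 4.5, z_3 = 5, r_3 = 3, x_4 = 8, y_4 = 7, w_4 = 4.5, d_4 = 5, h_4 = 3, x_5 = 11.5, y_5 = 10, z_5 = 12.5, x_6 = 13, y_6 = 7.5, z_6 = 9, h_6 = 3, x_7 = 3.5, y_7 = 12.5, z_7 = 13.5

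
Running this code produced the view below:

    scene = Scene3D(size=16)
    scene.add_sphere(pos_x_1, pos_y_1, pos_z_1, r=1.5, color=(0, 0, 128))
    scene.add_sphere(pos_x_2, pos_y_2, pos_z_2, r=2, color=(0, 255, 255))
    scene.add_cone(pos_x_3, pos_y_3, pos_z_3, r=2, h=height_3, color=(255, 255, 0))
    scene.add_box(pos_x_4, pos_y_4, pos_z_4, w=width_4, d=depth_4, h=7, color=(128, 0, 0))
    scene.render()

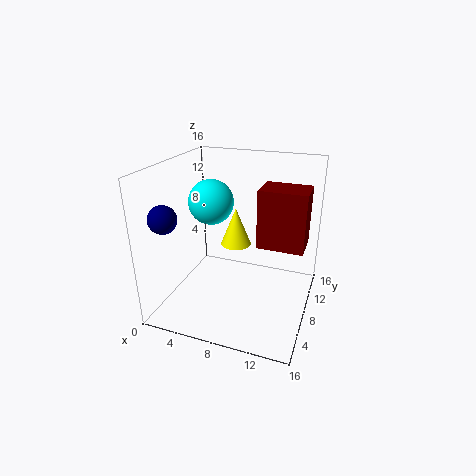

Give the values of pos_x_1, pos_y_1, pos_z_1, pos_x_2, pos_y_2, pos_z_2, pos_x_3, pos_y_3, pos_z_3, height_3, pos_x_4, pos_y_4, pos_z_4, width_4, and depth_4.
pos_x_1 = 1.5; pos_y_1 = 3.5; pos_z_1 = 11; pos_x_2 = 7.5; pos_y_2 = 2.5; pos_z_2 = 14; pos_x_3 = 5.5; pos_y_3 = 14; pos_z_3 = 4; height_3 = 5; pos_x_4 = 9.5; pos_y_4 = 10; pos_z_4 = 6; width_4 = 5.5; depth_4 = 4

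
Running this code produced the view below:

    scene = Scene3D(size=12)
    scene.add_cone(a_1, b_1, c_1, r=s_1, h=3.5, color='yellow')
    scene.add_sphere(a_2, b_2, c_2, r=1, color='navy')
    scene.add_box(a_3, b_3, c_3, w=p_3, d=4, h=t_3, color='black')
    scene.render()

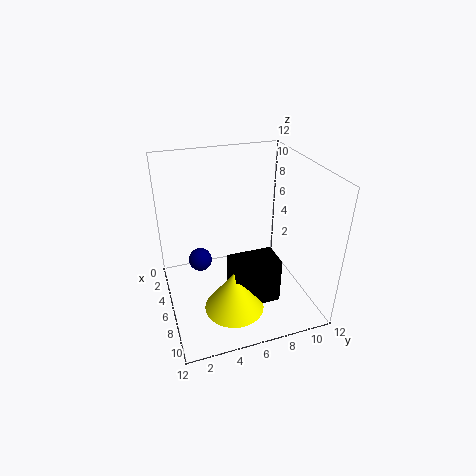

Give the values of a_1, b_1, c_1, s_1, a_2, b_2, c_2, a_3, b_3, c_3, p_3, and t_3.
a_1 = 8, b_1 = 5, c_1 = 0.5, s_1 = 2.5, a_2 = 4.5, b_2 = 3, c_2 = 3.5, a_3 = 6, b_3 = 5, c_3 = 0.5, p_3 = 2.5, t_3 = 4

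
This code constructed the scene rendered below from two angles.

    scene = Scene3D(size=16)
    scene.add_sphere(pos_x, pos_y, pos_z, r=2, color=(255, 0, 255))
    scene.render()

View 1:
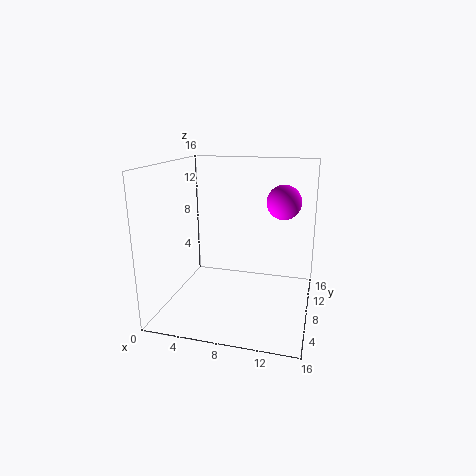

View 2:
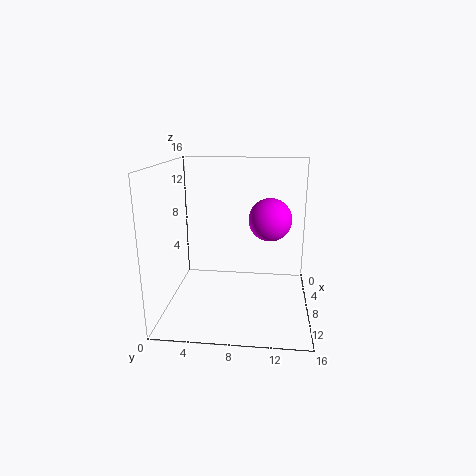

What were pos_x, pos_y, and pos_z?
pos_x = 12.5; pos_y = 11.5; pos_z = 11.5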